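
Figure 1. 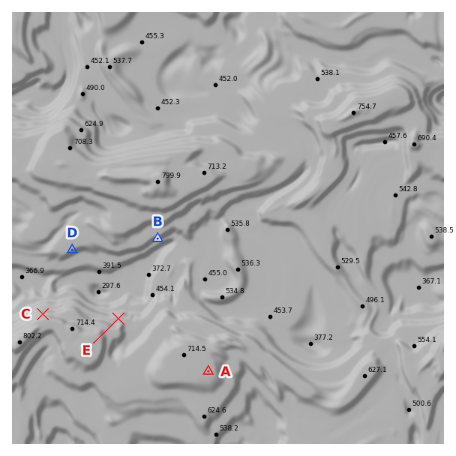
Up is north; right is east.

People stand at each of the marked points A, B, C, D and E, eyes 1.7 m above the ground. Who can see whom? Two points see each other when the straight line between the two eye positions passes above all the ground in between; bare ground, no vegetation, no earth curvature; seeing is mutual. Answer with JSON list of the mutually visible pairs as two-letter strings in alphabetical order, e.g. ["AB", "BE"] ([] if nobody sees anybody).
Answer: ["BC", "BE", "CD", "DE"]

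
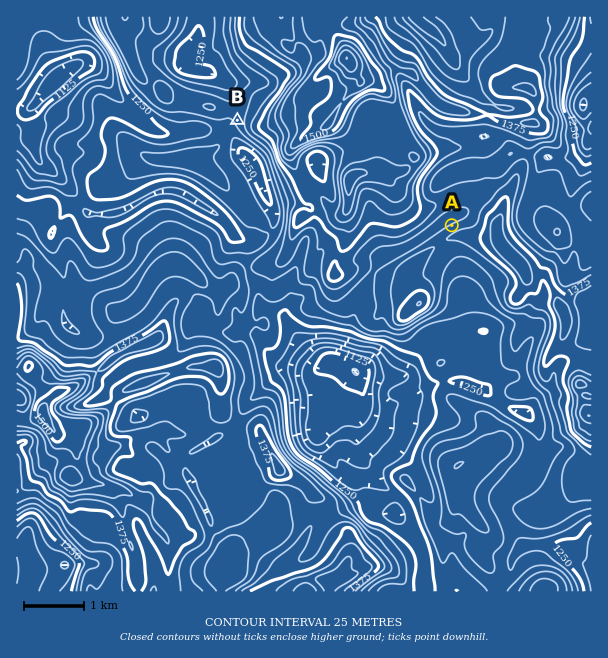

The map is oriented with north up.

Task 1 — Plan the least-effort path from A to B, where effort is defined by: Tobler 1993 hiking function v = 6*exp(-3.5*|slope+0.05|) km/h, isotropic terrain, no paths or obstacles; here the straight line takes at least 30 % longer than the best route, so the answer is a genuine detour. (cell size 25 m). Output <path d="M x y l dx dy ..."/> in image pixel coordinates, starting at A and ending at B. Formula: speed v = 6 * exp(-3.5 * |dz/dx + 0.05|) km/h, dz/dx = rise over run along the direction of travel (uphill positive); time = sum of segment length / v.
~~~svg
<path d="M452 225l-65 0-3-1-42 0-6-3-3-3-4-9-6-6-2-3-9-9-12-6-21-21-7-15-5-5-18-9-6-6-3-6-3-3"/>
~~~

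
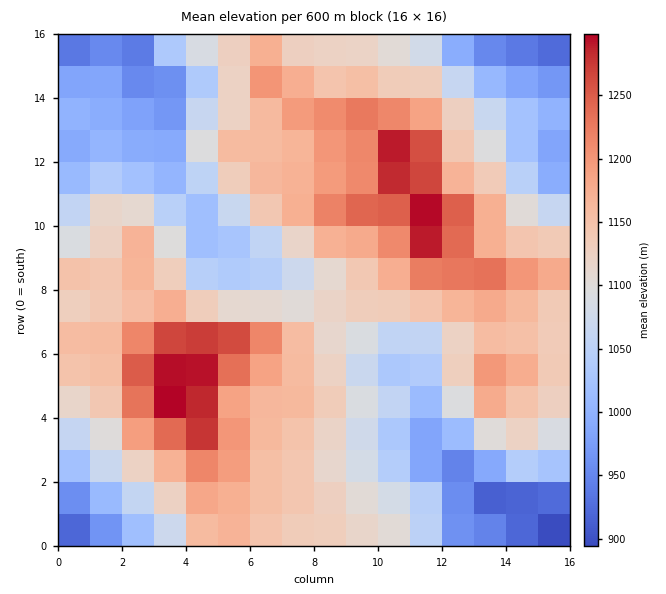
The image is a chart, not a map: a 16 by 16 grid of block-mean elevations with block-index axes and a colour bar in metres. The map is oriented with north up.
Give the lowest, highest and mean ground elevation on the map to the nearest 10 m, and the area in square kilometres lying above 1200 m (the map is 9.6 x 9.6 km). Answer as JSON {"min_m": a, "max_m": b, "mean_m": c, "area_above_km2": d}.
{"min_m": 880, "max_m": 1330, "mean_m": 1110, "area_above_km2": 13.9}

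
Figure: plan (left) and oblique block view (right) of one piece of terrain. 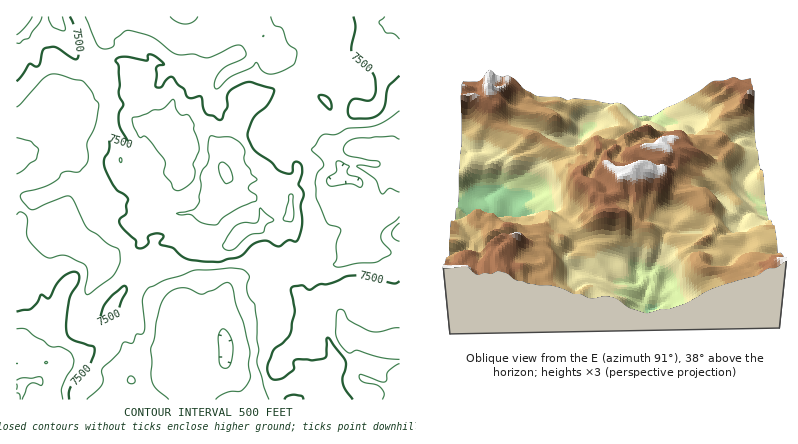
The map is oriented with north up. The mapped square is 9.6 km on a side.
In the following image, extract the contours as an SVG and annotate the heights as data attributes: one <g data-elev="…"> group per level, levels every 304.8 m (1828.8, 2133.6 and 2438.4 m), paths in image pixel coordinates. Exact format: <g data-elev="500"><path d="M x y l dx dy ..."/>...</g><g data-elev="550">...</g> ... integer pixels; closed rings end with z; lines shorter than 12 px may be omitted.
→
<g data-elev="1828.8"><path d="M222 368l-3-6-1-24 2-6 4-3 4 3 2 5 3 13-3 16-4 2z"/></g><g data-elev="2133.6"><path d="M87 400l14-14 2-6-1-8 0-4 16-15 5-9 3-2 6 1 4-9 6 0 2-2 1-6-3-26 2-7 4-5 16-8 30-10 36-2 14 2 5 6-2 14 2 6 6 10 4 44-2 14 12 36"/><path d="M130 384l3 0 2-2-1-4-2-2-3 0-2 4z"/><path d="M400 241l-6-3-2-4 2-6 6-5"/><path d="M400 217l-16 12-3 5 1 8 9 10-1 3-15 7-17 1-18 4-6-1 3-8-1-15 5-13-3-3-10-4-12-24-1-17 1-6 8-12-3-4-10-10 9-12 3-4 11 1 14-7 28-2 10-6 14-9"/><path d="M16 107l26-28 10-5 7 0 23 7 10 11 2 7 4 4 1 3-4 20-8 16 1 16-2 6-6 8-16 0-5 6-7 5-12 5-16 4-4 4 8 12 4 2 32-13 6 0 18 31 10 7 10 9 11 6 1 12-4 10-6 7-20 14-4 1-1-4 3-18-2-7-20-10-16 3-6-3-16-17-1-6 0-12-1-4-6-4-4 3"/><path d="M170 16l8 6 8 2 6-2 6-6"/><path d="M271 16l3 9 8 4 6 15 8 6 1 6-3 8-12 7-12 3-7-2-5-9-2 0-6 5-20 10-14 11-2-2 1-5 5-11 6-5 15-6 5-4 0-4-4-6-8 0-26 12-14-4-16 1-6-3-20-15-24-7-13 8-2 8-9 3-4-2-4-3-11-28"/></g><g data-elev="2438.4"><path d="M63 400l-1-12 11-24 1-4-2-6-10-7-12-1-24-17-10 0"/><path d="M16 380l6-2 10 0 8-1 3 3-1 5-8-2-6 2-6 15"/><path d="M400 364l-12 8-1 8-3 2-24-7-1 3 3 4 14 3 5 3 3 6-2 6"/><path d="M400 328l-20 4-10-1-20-10-8-11-4 0-1 2-1 24 4 8 6 8 4 1 8-3 23 8 19 1"/><path d="M225 250l8 0 17-15 13-3 3-7 7-3 1-2-14-12-1 12-2 2-15 1-8 5-11 16 0 4z"/><path d="M209 224l8 0 6-6 11-8 22-10 0-4-7-6-1-2 2-4 7-4-5-6-2-4-5-8-1-4 1-6-1-5-5-5-9-5-20-1-2 10 1 14-9 16 1 10-2 16-6 8-17 4 16 1 8 7z"/><path d="M288 222l4 0 2-6-1-20-1-2-3 2-1 6-5 16 1 2z"/><path d="M176 190l10-3 8-7 1-8-2-8 6-16-5-18-1-8-5-7-6 0-4-2-4-14-12 10-8 1-8 4-13 4-1 2 2 6 4 10 2 2 4-2 2 1 18 21 1 6-1 10 7 8 2 6z"/><path d="M16 43l4 0 4-3 5-2 11-16 2-6"/><path d="M32 16l-7 12-9 7"/><path d="M48 16l4 11 12 4 1-3-3-12"/><path d="M385 16l-5 5-1 3 7 8 8 2 6 5"/></g>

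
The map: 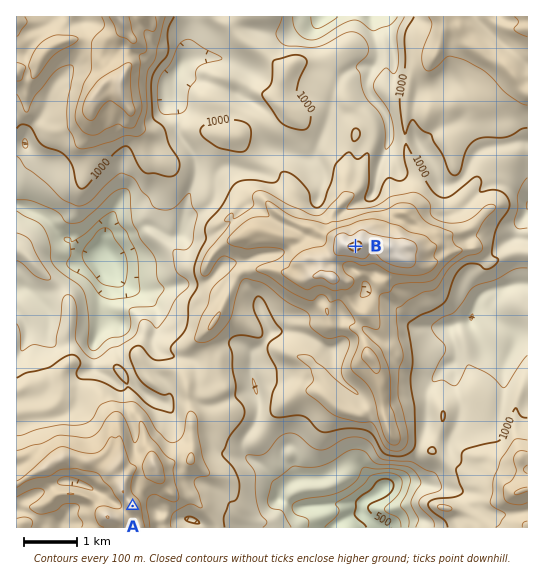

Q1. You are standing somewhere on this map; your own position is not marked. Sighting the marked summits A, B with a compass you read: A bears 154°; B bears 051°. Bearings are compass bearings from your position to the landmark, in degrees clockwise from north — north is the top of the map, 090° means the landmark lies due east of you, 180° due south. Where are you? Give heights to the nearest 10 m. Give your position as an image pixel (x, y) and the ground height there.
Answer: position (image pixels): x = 105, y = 449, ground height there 1310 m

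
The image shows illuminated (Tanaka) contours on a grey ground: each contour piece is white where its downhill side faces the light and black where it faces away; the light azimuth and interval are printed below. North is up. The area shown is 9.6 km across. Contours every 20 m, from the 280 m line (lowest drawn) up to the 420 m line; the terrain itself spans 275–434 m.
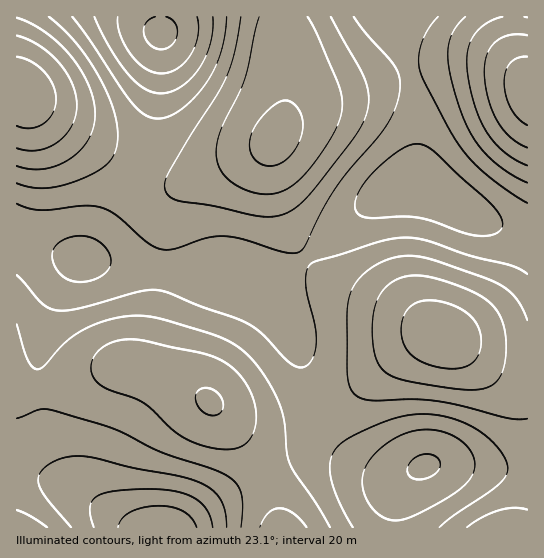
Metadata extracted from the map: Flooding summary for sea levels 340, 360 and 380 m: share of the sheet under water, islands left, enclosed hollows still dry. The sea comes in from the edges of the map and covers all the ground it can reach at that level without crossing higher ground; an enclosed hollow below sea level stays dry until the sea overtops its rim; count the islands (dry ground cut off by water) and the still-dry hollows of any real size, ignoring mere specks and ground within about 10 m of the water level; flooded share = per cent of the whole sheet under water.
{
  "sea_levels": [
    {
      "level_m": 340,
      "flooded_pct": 32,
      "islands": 0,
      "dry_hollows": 0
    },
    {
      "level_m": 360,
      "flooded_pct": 58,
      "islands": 0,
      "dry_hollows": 0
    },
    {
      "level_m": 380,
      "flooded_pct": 79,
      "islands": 2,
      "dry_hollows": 0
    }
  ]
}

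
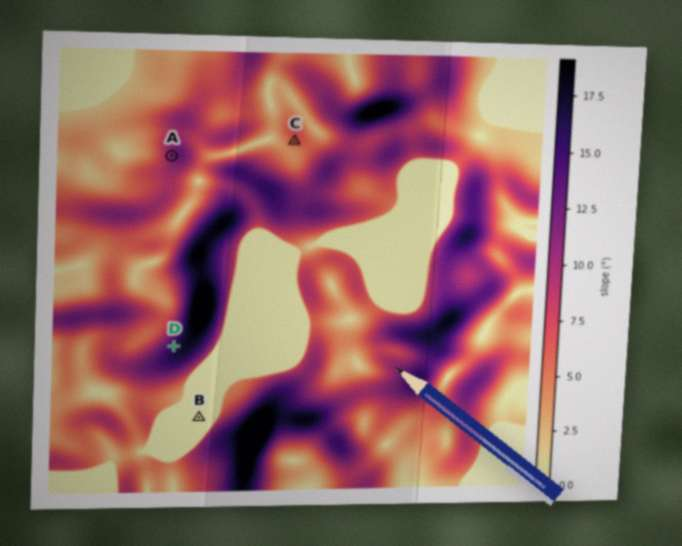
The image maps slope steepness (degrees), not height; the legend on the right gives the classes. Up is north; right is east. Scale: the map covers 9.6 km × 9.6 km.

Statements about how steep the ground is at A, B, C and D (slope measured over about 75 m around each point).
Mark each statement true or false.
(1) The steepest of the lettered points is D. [true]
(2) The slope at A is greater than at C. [true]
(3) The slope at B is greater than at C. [false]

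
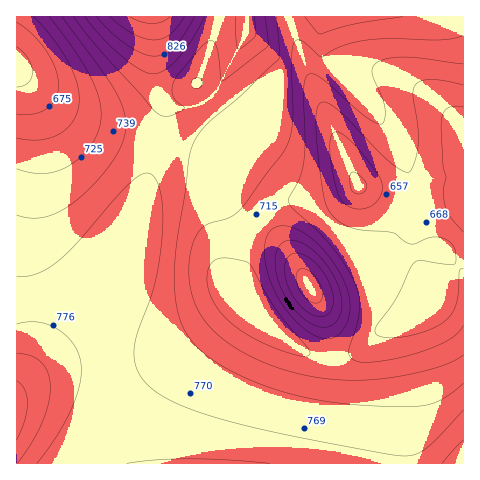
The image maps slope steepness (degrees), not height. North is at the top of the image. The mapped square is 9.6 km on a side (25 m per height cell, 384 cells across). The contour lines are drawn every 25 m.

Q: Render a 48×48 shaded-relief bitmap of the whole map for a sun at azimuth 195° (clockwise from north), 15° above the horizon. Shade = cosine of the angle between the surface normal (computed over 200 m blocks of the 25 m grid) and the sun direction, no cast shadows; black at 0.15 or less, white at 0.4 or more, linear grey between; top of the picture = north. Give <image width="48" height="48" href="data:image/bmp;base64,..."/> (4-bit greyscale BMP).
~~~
<image width="48" height="48" href="data:image/bmp;base64,Qk32BAAAAAAAAHYAAAAoAAAAMAAAADAAAAABAAQAAAAAAIAEAAATCwAAEwsAABAAAAAAAAAAAAAAABEREQAiIiIAMzMzAERERABVVVUAZmZmAHd3dwCIiIgAmZmZAKqqqgC7u7sAzMzMAN3d3QDu7u4A////AFVVZmZmZVVVVVVERERERERERFVVVVVVVVVVZmZmZVVVVVVVRERERERFVVVVVVVVVVVVZmZmZmVVVVVVVVVVVVVVVVVVVVVVVWZmZmZmZmZmVVVVVVVVVVVVVVVVVVVVVWZmZmZmZmZmZlVVVVVVVVVVVVVVVVVVVXdmZmZmZmZmZmVVVVVVVVVVVVVVVVVVVYd3ZmZmZmZmZmZVVVVVVVREREVVVVVVVYh3d2ZmZmZmZmZVVVVURERERERERVVVVZiHd3dmZmZmZmVVVVREQzMzMzNEREVVVZiId3d2ZmZmZmVVVEQzMzMzMzMzNERFVZmIh3d3ZmZmZlVVREMzMzNFVDMzMzRERZmIiHd3dmZmZlVUQzMzM0Z3ZUQzMzNERJmYiHd3d2ZmZVVEMzMzRXmph1VEQzM0RZmIiId3d3ZmZVRDMzNEaKzLmGZVVERERYiIiId3d3dmZVRDM0RWi97bmHZmZVRERYiIiHd3d3dmZVQzNFVove7ah2Z3ZmVVVXd3d3d3d3d2ZURERWeK3u24ZVZ3d2ZlZmd3d3d3d3d2ZURFVneb3tuGREZ3d3dmdmZmZnd3d3d2ZVRVZ3iszKhTIkZ3d3d3d2ZmZmd3d3d2ZVVmeImruoUxEkZmZ3eIh2ZmZmZ3d3d2ZVZniImql1IAAkZmZ3iIh2ZmZmZnd3dmZmZ4iImZdTAAA1ZmZneIdlVWZmZmd3dmZmd4iIiHUxAAJGZmZnd3ZVVVVmZmZmZmZmeIiIh2QgABNWZmZmZmVFVVVWZmZmZmZneIiIdlMQATVVVmZmZUM1VVVVVmZmZmZneIiHdlMhI0VERWZmZUM1VVVVVWZmZmZneIiHdlQzRVQzNFZmZVRFVVVVVVVmZWZneIiHdmVVZUMiNFZmZlVVVVVVVVVVVVZnd4h3d3ZmZUMzRWd3ZmVVVVVVVVVVVVZmd3d3d3d3ZURFZ3d3ZmZlVVVVVVVVVWZmd3d3d3d3ZURXmZh3ZmZlVVVVVVVmZmZmd3d3d3d3ZUV5qqmHZlVUVVVVVmZmZmZmd3d3d3d2VUaKqpiHZmVURFVVZmZmZmZnd3d3d3d2VFeauph3ZmZkRFVVZmZmZ3d3d3d3d3d2VWiruph2ZmZkRFVWZmd3d3d3d3dnd3dlVXmrqYdmZWZ0RFVWZ3d3d4iIh3d2Z3dlVoq7qXZmVmeERFVmd3iIiIh3iId2ZmZVV5q7l2ZlVneERVZneIiIiIdlZ4h3ZmZVaKu6dmVVZ3iVVWZ4iJmZmHZERoiHdmZVaKuoZVVmd4mlZneImZqqmYdlZomId2ZVebqGVVZniJqmZ4iZqqqqqpiIiImYh3ZWiqhmZmd4maqneImqq7u7qqmZiIiZmIZXmoZmd3iZqqqoiZqru7u7uqqZmIiZmYZnmod4iJmqqqqZmqu7zMzLu6qZmIiJmGVoqZmZmaqqqqmaqrvMzMzLu6qZiIh4hkV5qpmqqqqqqZmKq7zMzMzLu6mZiId3ZEV5qqqqqqqpmZiKu7zMzMzLuqmYiHd3VEaJqqqqqqmZmIiA=="/>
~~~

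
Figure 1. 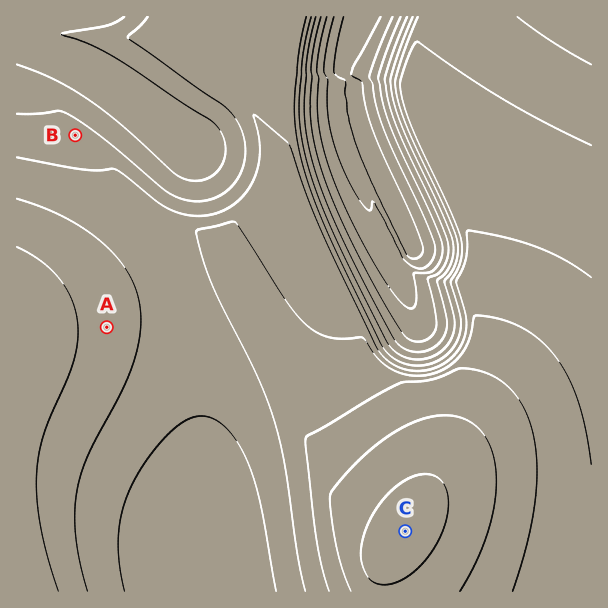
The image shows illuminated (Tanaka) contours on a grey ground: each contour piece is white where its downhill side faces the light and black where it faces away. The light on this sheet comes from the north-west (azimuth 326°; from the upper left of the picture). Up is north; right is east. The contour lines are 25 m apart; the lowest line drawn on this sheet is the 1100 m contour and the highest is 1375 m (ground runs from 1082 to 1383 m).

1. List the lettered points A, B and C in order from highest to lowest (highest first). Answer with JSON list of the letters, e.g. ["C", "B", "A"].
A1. ["C", "A", "B"]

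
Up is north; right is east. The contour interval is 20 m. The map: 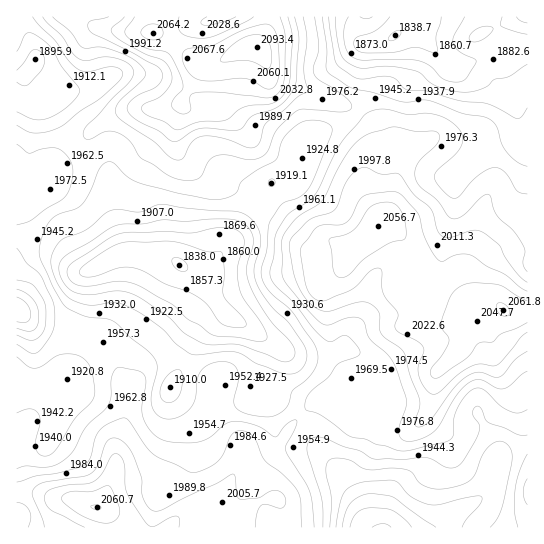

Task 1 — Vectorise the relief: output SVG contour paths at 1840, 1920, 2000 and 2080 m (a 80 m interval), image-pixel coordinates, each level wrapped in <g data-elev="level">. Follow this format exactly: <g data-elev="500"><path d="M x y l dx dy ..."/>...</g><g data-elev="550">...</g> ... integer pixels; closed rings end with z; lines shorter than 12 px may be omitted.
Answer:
<g data-elev="1840"><path d="M372 527l11-3 8 3"/><path d="M182 271l-4-1-4-4-2-5 1-3 6 0 7 5 1 7z"/><path d="M390 41l-2-3 3-4 6-3 4 0 0 3-3 4z"/></g><g data-elev="1920"><path d="M330 527l1-29-5-28 1-7 3-4 7-1 10 1 15 9 7 2 22-2 15 2 6 3 6 8 5 4 10 4 10 0 18-4 9-5 5-6 6-16 5-8 7-7 8-2 5 2 4 5 2 6 0 7-10 48-5 11-7 7"/><path d="M166 402l-4-3-2-4 2-10 8-12 5-3 4 0 3 3 0 5-2 16-6 7z"/><path d="M287 374l-30-10-14-9-8-3-44 2-14-10-18-18-17-12-15-8-13-4-25 3-18-6-9-9-9-16-2-13 3-11 8-11 24-9 19-16 9-4 25 2 18-7 6-1 24 4 48 3 10 3 10 9 5 12 0 12-6 22 1 8 2 8 14 21 19 18 16 26 1 9-4 8-6 6z"/><path d="M270 187l-2-5 2-3 3 0 2 2 0 2-2 3z"/><path d="M527 108l-5 8-5 3-31-16-25-2-36-10-18-1-4-3-7-8-6-2-9-1-18 3-8-1-15-11-4-5-7-45"/><path d="M17 51l9-17 4-1 7 3 14 11 10 19 19 24-2 5-8 10-11 8-10 5-8 2-7-1-17-7"/><path d="M516 17l4 4 7 2"/></g><g data-elev="2000"><path d="M255 527l2-13 4-8 5-2 15 4 3-2 2-7-4-6-4-2-5 0-14 7-20 1-2-4-2-18-2-3-16 9-32 15-22 11-9 2-6-4-5-9-1-20-10-25-9-11-9-4-4 1-4 4-8 22-8 9-7 2-38 6-7 3-4 4-2 4 1 4 9 21 2 9"/><path d="M17 328l10 3 6 0 4-5 2-9-2-10-4-8-7-6-9-4"/><path d="M527 282l-6-5-8-8-8-12-6-12-13-11-7-3-5-1-23 7-9-1-5-6-6-21-17-14-13-20-4-2-16 1-15-7-8 2-9 9-6 10-5 17-4 5-26 11-15 15-4 7 3 24 4 14 7 14 10 11 8 4 6 1 27-8 9-1 8 2 7 6 2 5-1 12 2 7 20 15 4 6 5 20 10 26-1 8-4 13 2 5 6-1 7-5 23-32 13-12 7-4 6-1 15 5 5 0 6-4 10-14 12-8"/><path d="M109 17l-19 4-2 4 1 5 4 4 64 32 4 4 1 4-1 7-4 5-18 8-8 7-4 5 1 5 9 9 21 10 11 9 5 3 5-2 14-9 8-3 32 2 6 0 14-14 21-7 11-8 8-11 3-11 3-41-4-21"/></g><g data-elev="2080"><path d="M266 69l3-1 2-3 0-15-4-11-6-4-10 0-11 4-12 10-8 10 1 2 2 1 19-2 8 1z"/></g>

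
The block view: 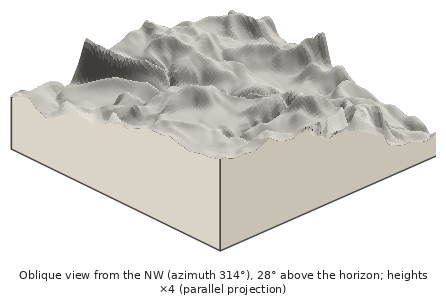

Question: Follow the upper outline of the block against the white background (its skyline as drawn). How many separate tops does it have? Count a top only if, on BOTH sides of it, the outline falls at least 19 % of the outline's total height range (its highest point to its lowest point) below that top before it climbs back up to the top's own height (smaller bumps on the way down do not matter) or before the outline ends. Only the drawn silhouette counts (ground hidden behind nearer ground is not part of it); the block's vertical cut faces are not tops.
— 1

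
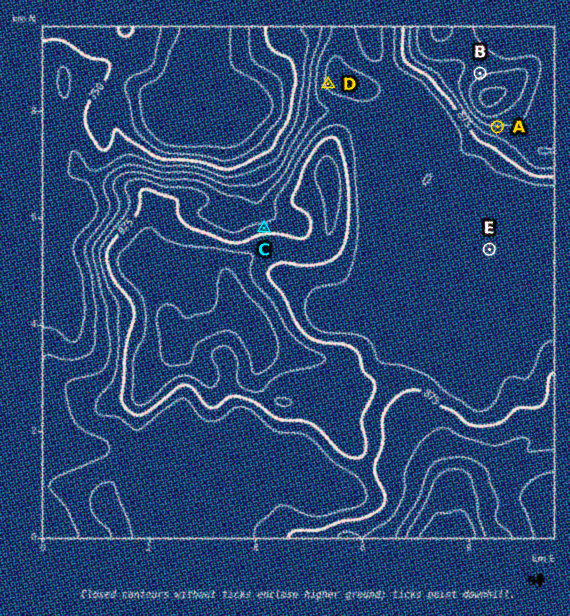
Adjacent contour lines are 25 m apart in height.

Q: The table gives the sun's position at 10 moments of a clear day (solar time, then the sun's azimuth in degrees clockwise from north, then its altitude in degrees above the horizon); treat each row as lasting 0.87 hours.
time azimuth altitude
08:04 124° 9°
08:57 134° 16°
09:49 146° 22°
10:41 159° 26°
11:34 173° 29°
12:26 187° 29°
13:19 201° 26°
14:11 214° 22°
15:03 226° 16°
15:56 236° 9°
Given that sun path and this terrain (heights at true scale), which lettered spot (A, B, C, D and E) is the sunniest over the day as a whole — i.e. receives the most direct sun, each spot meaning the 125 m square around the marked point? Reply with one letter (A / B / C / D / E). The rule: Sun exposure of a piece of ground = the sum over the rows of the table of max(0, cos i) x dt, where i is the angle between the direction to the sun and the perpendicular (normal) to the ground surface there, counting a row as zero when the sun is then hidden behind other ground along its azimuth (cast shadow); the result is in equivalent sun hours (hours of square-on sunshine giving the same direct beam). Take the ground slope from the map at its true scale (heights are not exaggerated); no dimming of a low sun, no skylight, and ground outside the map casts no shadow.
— A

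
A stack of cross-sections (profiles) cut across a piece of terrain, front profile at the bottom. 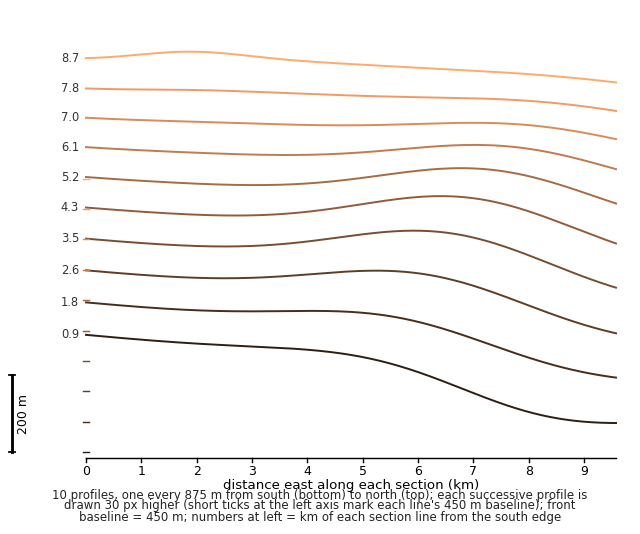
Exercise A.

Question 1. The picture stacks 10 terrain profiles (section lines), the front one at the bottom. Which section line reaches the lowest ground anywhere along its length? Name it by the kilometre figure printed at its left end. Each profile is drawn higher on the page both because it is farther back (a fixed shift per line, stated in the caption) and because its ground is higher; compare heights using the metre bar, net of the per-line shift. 0.9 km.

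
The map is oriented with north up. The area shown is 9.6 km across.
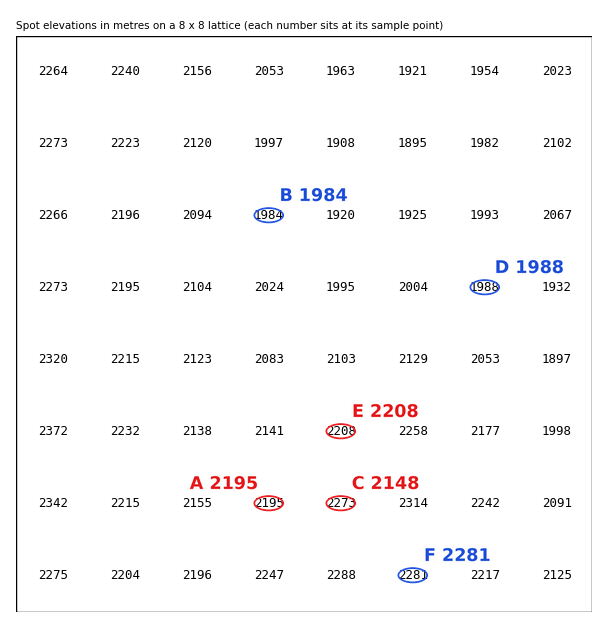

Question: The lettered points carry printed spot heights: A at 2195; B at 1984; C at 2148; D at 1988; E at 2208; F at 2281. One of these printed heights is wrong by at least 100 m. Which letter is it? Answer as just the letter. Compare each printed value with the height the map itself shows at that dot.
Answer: C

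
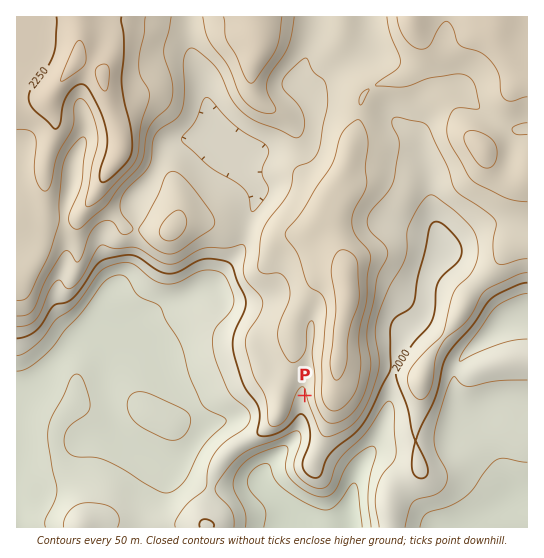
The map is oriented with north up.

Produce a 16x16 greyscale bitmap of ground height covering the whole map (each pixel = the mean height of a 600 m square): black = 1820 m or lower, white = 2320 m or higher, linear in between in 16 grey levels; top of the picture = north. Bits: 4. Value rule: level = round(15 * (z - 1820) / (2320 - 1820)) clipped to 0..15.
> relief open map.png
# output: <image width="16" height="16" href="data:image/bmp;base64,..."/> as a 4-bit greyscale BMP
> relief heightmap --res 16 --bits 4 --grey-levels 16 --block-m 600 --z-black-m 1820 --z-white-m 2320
<image width="16" height="16" href="data:image/bmp;base64,Qk32AAAAAAAAAHYAAAAoAAAAEAAAABAAAAABAAQAAAAAAIAAAAATCwAAEwsAABAAAAAAAAAAAAAAABEREQAiIiIAMzMzAERERABVVVUAZmZmAHd3dwCIiIgAmZmZAKqqqgC7u7sAzMzMAN3d3QDu7u4A////ACNDNEERFDIhIzMjMSQkVCIiIiJENkNTMyIiMjVohFMzIiIiR4mmdEQyIiNXirZmRXMiI0eZtldTlzIzR5rIZnWpdXdom7hlebqYmYirqGaJurmZd4qpiJq6zId3iamJu8zNl3iYqYq63d24ipiZmqve7KismZmqvN3sqbypmsvM"/>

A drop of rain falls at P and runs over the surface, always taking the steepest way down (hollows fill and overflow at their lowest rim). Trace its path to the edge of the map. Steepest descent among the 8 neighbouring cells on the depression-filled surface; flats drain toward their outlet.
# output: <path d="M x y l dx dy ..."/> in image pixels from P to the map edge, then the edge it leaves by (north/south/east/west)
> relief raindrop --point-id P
<path d="M305 395l-3 3 0 24-5 12-3 4-28 28-4 7 0 5 3 3 6 13 4 3 15 14 4 8 1 8"/>
exit: south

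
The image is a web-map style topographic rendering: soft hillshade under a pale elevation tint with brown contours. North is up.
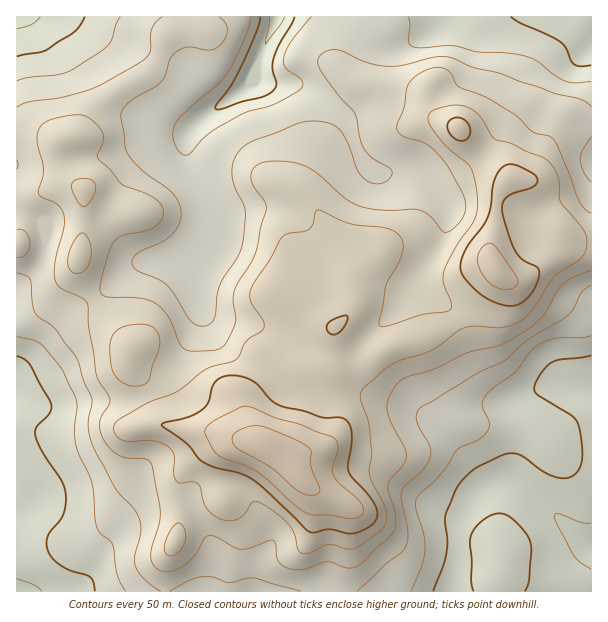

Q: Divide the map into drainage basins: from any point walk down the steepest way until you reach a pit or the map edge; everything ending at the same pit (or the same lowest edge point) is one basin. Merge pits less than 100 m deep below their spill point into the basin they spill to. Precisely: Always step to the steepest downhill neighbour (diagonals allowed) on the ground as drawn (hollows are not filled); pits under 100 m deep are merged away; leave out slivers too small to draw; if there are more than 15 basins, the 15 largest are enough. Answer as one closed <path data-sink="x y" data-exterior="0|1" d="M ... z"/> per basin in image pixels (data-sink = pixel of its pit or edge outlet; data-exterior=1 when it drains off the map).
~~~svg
<path data-sink="276 17" data-exterior="1" d="M362 16l-155 0-1 16-20-1-19 5-15 33-5 5-21 11-24 17-10 9-15 25-12 2-5 5-2 15 6 16 8 8 12 7 0 42-5 23 1 19 22 38 30 37-2 11 3 9 23 22 4 9 2 23 3 4 33 6 17 0 42 10-7-17 0-21 22-20 16-10 29-4 39-2 9-2 27-20 34-9 41-23 31-41-8-15 0-15 4-16 4-30 7-14 6-4-31-27-25-26-18-10-7-6-5-13-14-5-45-6-10-2-7-6-1-12 14-27z"/><path data-sink="591 546" data-exterior="1" d="M573 241l-13 1-6 10-30 26-15 2-11-8-30 42-12 8-30 15-34 9-27 20-9 2-39 2-33 6-27 20-7 8 0 21 4 13 30 22 22 24 11 8 27 12 6 8-1 39-6 28 1 13 248-1 0-348z"/><path data-sink="17 591" data-exterior="1" d="M18 244l-2 1 0 346 326 1 7-41 0-42-5-5-27-12-11-8-22-24-21-16-48-12-17 0-33-6-3-4-2-23-4-9-23-22-3-9 2-11-41-54-11-21-1-15z"/><path data-sink="17 17" data-exterior="1" d="M206 16l-190 1 1 227 2-1 3-22 8-20 8-7 19-8 19-1-12-11-3-6-3-10 2-15 5-5 12-2 15-25 10-9 17-12 28-16 9-9 11-29 19-5 20 1z"/><path data-sink="591 17" data-exterior="1" d="M591 16l-228 0-1 23-14 27 0 9 3 5 9 5 30 6 21 1 14 5 5 13 7 6 18 10 25 26 30 26 14 2 4-2 8-10 17-37 8-10 31-1z"/>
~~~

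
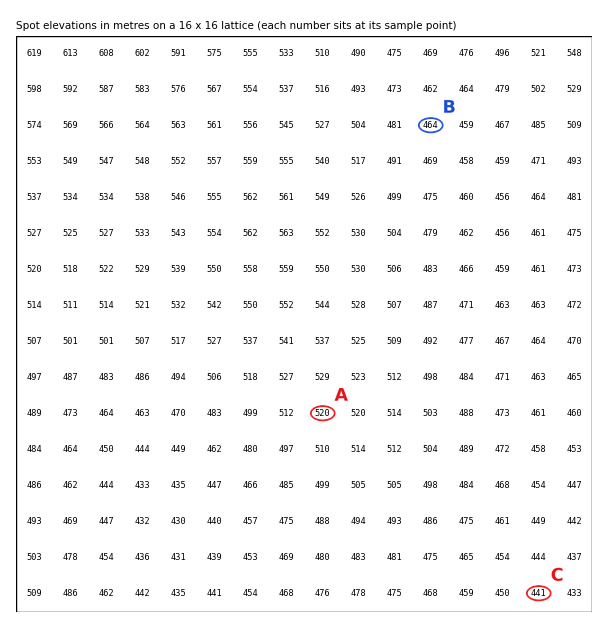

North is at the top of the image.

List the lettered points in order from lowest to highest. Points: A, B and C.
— C B A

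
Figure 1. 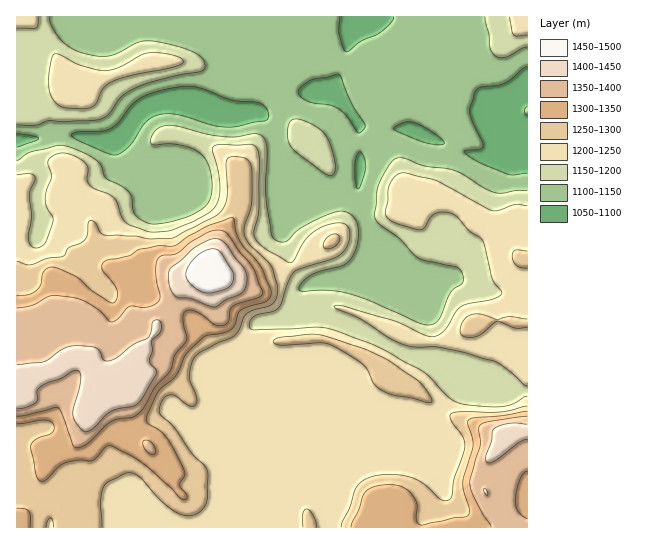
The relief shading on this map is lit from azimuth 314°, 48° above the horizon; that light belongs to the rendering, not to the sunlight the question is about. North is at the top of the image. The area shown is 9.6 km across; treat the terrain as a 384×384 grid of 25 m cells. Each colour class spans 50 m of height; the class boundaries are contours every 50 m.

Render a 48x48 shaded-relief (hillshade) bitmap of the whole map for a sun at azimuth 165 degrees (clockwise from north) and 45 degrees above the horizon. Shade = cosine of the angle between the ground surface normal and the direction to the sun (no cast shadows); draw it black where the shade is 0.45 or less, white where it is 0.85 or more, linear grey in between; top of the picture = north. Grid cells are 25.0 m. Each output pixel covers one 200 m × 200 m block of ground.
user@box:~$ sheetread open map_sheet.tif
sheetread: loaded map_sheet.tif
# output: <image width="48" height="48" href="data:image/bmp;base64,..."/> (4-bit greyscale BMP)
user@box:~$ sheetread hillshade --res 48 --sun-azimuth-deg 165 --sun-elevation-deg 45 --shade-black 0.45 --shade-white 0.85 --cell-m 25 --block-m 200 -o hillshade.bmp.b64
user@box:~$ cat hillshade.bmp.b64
<image width="48" height="48" href="data:image/bmp;base64,Qk32BAAAAAAAAHYAAAAoAAAAMAAAADAAAAABAAQAAAAAAIAEAAATCwAAEwsAABAAAAAAAAAAAAAAABEREQAiIiIAMzMzAERERABVVVUAZmZmAHd3dwCIiIgAmZmZAKqqqgC7u7sAzMzMAN3d3QDu7u4A////AIq6qrqqqqq83LqqqpmZmWR5qqqXVYvKmXm6mqqqqqvN3LqqqZmZmXVpqqqXZoq6qXm7maqqqrvMy7qpmZmZmYZomZmHeJu6qprMqau7uru6qqqpmZmZmZdFZ3d4iIqqqprNuqvLu8y6qqqpmaqZmZhURFZ4hmirupm93LzMzNy6maqqmqqZqZmGZmeJhUe7u6mb3tzM3cuoiJqqqqqqqpmZmZmZljWszKmIre3My6mIiZqqqqqqqqmZmqqqqFWL3ah3m+/bqXd4mZqqqqqqqqqqqqqqqod4vNy5mt/9unZ5qqqpqqqqqqqqqqqqqnQRNf/8mb3/7riauqqpmZqqqqqqqru7liAAAN7tl4re7+y7uqqqmZqqqpqqvMy5dCEQAKvMuHmszv/bqqqqmaqqqpmrzMuXZ3eIdqrNyYiJq+/8qaqqqZqpqqmry6h3iaqqupmry5h3iK3tqqqpqpmZmqqqqGVoqru7y2Znq6l2eJvN26mZqqqqq7uoVFebvMzMund2aIiHeKvO7cuqq8zMy7l0R6zMzdzLuqmXZneIiJu83v/aiImaqGVGm8uZrNy7qqqpiJmIiJqqvf/7dUMzRVeaqXVVaLu7qpqqqqmGd3iqzd7u25dmeKupZERVVXiZmVaJmYdmVUas3t3//+uqqqh1RWeHZUVnd0RXd2Z4Zmet7u///9yXdmVWaImYdlZ3iHZnd3iaiZmrzd7tury4Zmd4maqph4iaq4d3d4mqmZiIq7uqh5vdy6qZmqu7qZqqvHVFZ4mZmYdUaJh2ZonO/+y6qrzMy6qaqnZEeId3iGQhJGdUNGeL7/26qrzMy6qZmZh3iIh2ZSEAADVUVmZnnN27u7u7u7qZmKqYeJmGQgAAAAR4mYZURpq7zcu6qqqZmaqpiZmXUzIQAAOcyphUI0ibzdy6qqqYiKqqmZiZh3ZUEAOcypmGVFaImru7uqmHeKqqqYiImZmIZDSLuqqZiIiHeJq7qYdlVqqZqYdmeaqZl2aKqqqqqqmXeJmZh3d2RIqZqqhmeaqqmXeKu6qqu6qXVnZmZ3d3VWiZmpiImrqqqoh4q7q7u6qYVVVFZ3d3dkVmZVZ4m8zMy5dnm7u8uqqpdlZmZ4iZmERDIkaIeL3dynQ0equ7qaqph2eIiaqqqqmHZ5q6h4q7l0ISWJmpiKqpiImaq6qqvO7d3e7cp1ZmVURER4h2aJqqqqqrupqqu8zN7/7tuXVVZ4iYiJdmeJqqu7u7qZqqqpq8zd3d26iImqu7u5h4mZqqu7u6maqqqZmqu7vN7ty7u7zN3KmZmaqqq7uqqqqqqZmZqqq87//t3MuqqqqqqqqZmqqqq7u7qpmImIiave//7amHiKu7uqmZmZmaq7vMy6mYdlVWeavMupmYiZq7u6mZiImZmqu83KqYZVVURWZmeJqqqpqruqmZmIiImZqs7runZ4iHVURWeaqqqqmqqqmZmZmZmZmazsyoiZmZh3eJmaqqqqmqqqqZmZmZmZmZrNyomqqqmYmaqZqqqqmaqqqpmZmaqqqamg=="/>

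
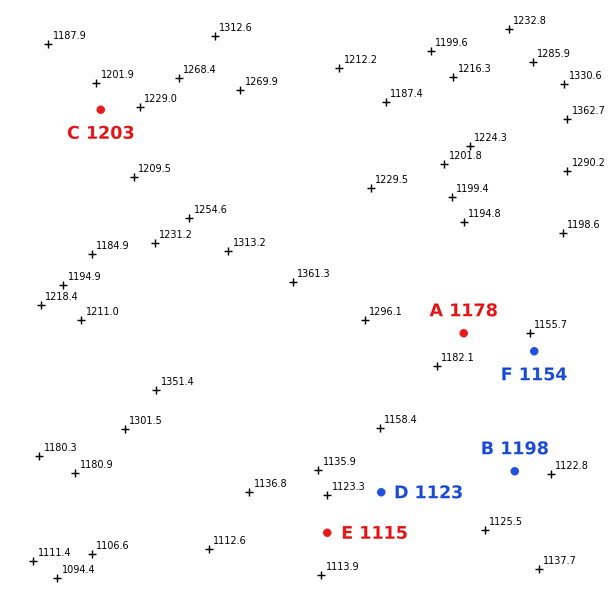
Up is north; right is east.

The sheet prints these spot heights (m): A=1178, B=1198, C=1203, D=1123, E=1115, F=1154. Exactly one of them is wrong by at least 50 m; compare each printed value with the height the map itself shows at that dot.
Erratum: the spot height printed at B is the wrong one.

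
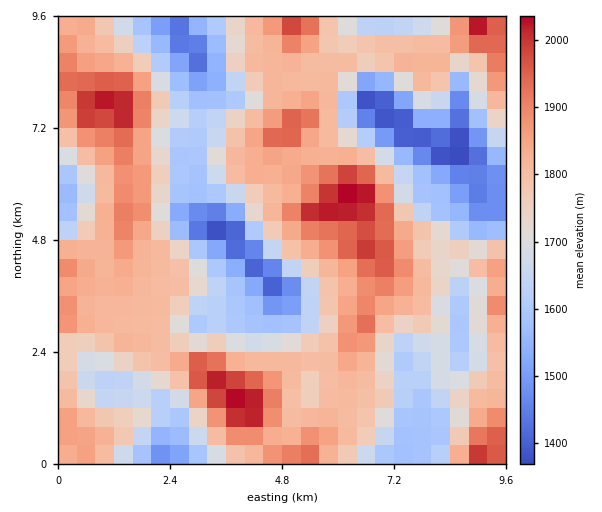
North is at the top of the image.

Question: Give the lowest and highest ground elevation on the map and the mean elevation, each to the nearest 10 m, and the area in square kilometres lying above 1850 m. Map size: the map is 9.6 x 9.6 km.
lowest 1360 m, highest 2040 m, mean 1740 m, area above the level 18.7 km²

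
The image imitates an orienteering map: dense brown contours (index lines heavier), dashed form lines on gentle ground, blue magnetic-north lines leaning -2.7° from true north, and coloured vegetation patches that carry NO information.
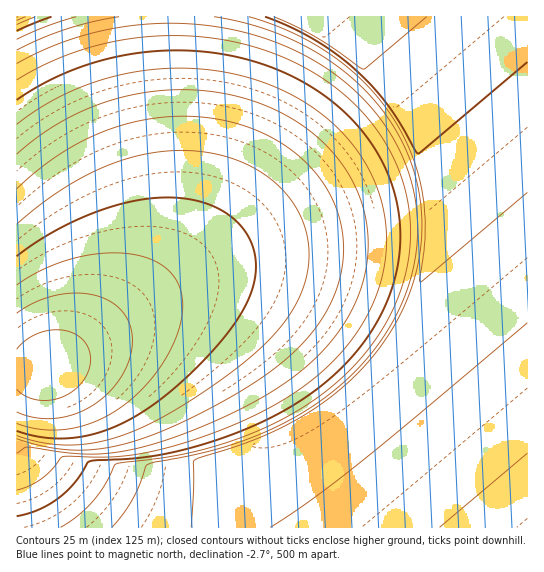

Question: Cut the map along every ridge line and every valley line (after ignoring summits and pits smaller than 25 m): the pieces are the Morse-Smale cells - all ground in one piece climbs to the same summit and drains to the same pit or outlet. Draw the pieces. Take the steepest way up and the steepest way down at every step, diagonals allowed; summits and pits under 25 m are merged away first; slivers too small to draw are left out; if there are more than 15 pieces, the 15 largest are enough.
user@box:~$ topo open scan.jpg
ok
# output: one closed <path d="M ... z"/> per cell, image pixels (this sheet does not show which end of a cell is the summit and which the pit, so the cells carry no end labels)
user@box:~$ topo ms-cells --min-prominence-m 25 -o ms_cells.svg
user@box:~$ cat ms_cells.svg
<path d="M325 16l-157 1 7 177-3 28-5 21-11 23-12 17-51 52-34 26-13 8-30 2 1 157 210 0 5-25 13-33 6-20 51-26 39-27 32-31 27-36 20-43 9-37 2-51-4-24-12-37-20-37-19-26z"/><path d="M527 16l-202 1 56 65 28 44 12 29 8 34 0 61-6 29-11 28-12 23-27 36-23 23-21 18-36 22-31 14-11 7-22 63 0 15 299-1z"/><path d="M167 16l-151 1 1 354 29-2 31-21 26-23 34-34 19-25 8-16 8-28 3-28z"/>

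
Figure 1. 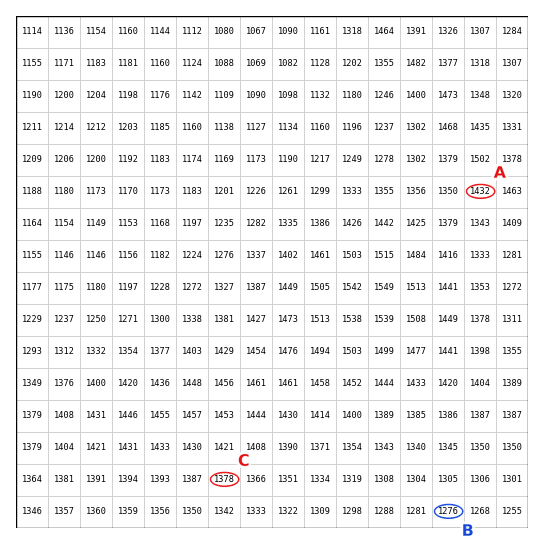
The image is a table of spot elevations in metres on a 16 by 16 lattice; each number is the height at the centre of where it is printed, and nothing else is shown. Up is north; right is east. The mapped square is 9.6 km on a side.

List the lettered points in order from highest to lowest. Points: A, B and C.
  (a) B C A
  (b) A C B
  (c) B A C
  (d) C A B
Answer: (b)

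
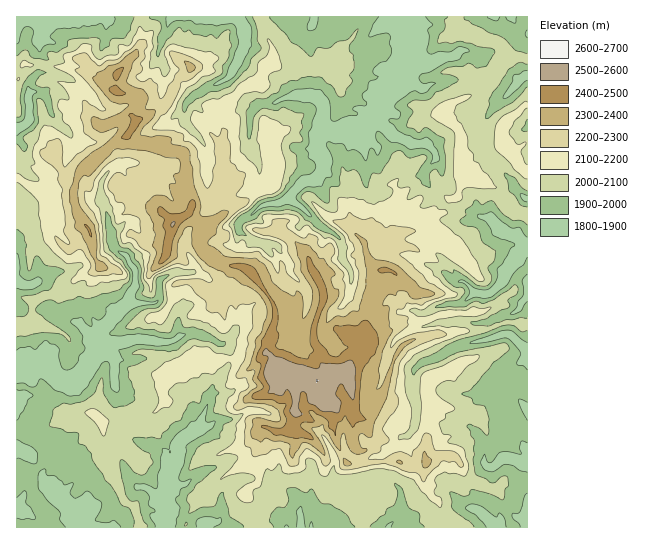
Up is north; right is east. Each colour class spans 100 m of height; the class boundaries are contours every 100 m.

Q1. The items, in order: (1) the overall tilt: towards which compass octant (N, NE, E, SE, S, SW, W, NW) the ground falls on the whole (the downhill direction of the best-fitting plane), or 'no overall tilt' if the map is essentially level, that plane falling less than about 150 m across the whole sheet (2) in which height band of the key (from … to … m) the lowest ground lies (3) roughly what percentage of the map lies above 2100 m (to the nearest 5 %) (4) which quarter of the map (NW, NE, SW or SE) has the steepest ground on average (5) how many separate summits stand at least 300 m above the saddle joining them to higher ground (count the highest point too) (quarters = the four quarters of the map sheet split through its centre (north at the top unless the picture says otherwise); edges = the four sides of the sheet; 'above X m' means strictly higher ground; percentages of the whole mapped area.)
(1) On the whole the map has no overall tilt.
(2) Between 1800 and 1900 m: that is the band holding the lowest ground.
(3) About 40 % of the map lies above 2100 m.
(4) The north-west quarter is the steepest part of the map.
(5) There is 1 summit with 300 m or more of prominence.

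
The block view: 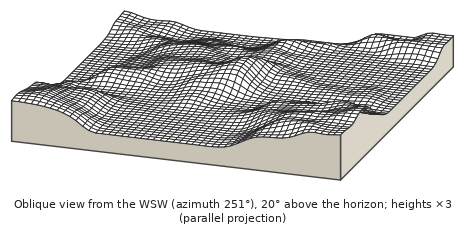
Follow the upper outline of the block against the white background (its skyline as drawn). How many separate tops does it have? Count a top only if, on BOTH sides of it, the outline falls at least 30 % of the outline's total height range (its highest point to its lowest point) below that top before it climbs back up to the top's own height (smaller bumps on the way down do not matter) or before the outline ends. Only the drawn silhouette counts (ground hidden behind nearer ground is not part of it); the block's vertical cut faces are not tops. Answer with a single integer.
1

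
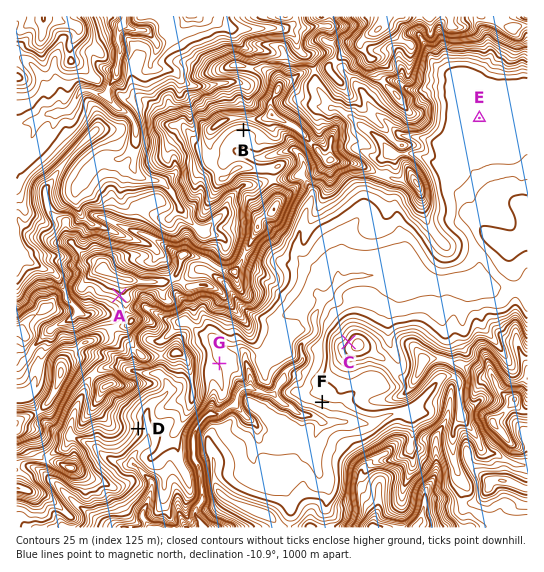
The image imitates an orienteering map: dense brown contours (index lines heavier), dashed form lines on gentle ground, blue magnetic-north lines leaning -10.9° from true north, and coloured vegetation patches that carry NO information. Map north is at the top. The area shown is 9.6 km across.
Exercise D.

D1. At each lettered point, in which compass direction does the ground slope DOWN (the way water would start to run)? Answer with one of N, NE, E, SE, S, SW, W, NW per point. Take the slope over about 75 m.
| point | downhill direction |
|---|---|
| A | SW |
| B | S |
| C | NW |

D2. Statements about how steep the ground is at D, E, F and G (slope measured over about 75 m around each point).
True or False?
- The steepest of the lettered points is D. True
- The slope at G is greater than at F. False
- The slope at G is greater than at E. True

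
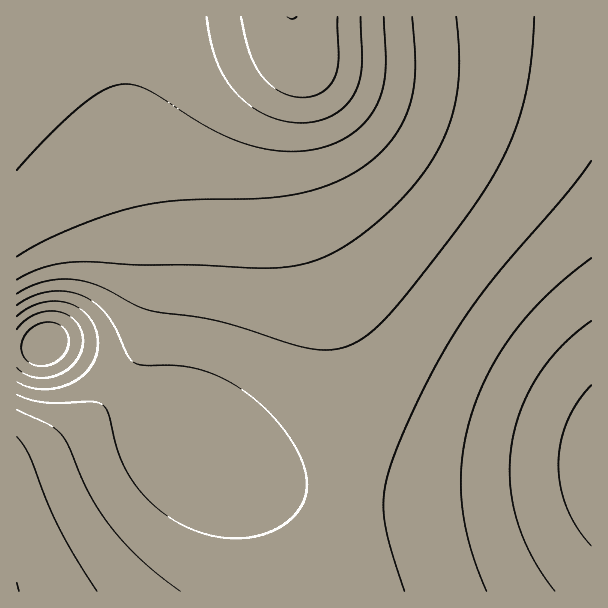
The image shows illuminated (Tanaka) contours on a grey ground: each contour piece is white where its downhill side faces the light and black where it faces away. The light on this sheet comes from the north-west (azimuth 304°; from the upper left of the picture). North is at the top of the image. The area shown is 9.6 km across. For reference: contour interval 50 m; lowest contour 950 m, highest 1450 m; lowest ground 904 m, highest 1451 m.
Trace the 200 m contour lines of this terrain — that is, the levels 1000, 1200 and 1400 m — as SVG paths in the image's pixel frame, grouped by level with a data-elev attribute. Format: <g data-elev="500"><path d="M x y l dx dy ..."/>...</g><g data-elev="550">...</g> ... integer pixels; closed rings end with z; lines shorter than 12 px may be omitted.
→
<g data-elev="1000"><path d="M555 591l-23-34-15-36-7-36 0-20 1-18 9-36 8-18 9-16 24-31 30-25"/><path d="M17 329l7-8 11-6 10-4 12 0 11 4 8 6 5 9 2 11-2 10-4 9-8 8-10 7-12 3-12-1-11-3-7-6"/></g><g data-elev="1200"><path d="M97 591l-36-60-14-28-17-47-13-19"/><path d="M17 280l13-8 15-5 32-5 61 3 60 0 57 3 29-1 30-6 28-13 30-22 29-26 23-27 17-29 11-27 6-30 1-31-3-39"/></g><g data-elev="1400"><path d="M241 17l9 36 11 22 9 10 10 7 11 4 12 1 11-1 9-4 7-7 5-8 4-18-1-42"/></g>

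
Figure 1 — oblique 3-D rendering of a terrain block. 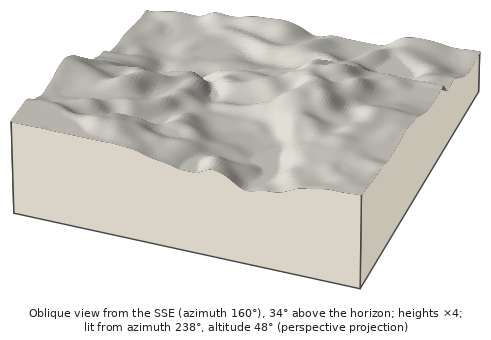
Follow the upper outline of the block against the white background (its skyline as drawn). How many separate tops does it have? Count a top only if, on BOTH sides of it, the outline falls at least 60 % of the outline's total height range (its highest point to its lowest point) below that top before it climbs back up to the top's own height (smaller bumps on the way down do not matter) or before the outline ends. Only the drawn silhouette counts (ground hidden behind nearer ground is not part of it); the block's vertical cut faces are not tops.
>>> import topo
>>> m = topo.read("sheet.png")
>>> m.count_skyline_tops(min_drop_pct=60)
0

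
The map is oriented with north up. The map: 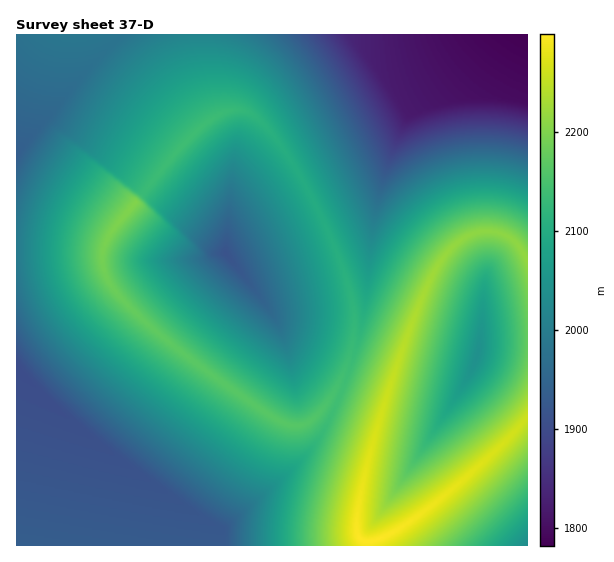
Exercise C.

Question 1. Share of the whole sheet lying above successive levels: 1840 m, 95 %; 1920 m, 88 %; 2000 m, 67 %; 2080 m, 43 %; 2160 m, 17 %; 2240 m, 4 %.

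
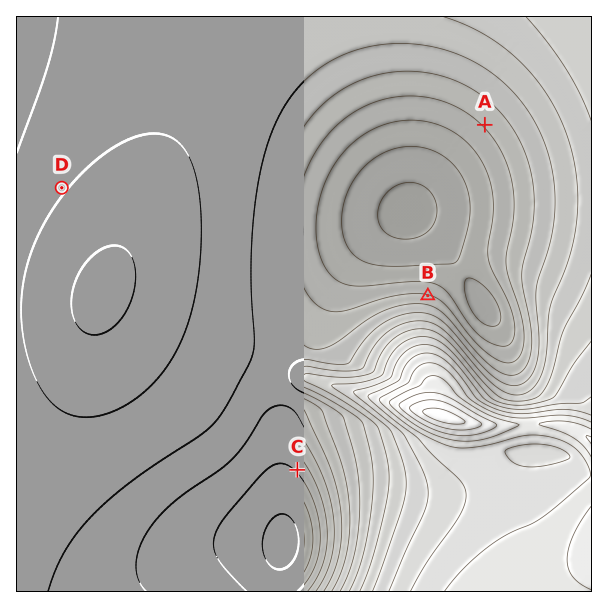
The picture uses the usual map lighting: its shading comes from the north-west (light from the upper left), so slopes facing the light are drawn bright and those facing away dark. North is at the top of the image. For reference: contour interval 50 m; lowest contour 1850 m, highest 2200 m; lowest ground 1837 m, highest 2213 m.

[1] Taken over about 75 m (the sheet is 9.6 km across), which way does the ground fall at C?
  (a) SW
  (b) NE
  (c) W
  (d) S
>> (a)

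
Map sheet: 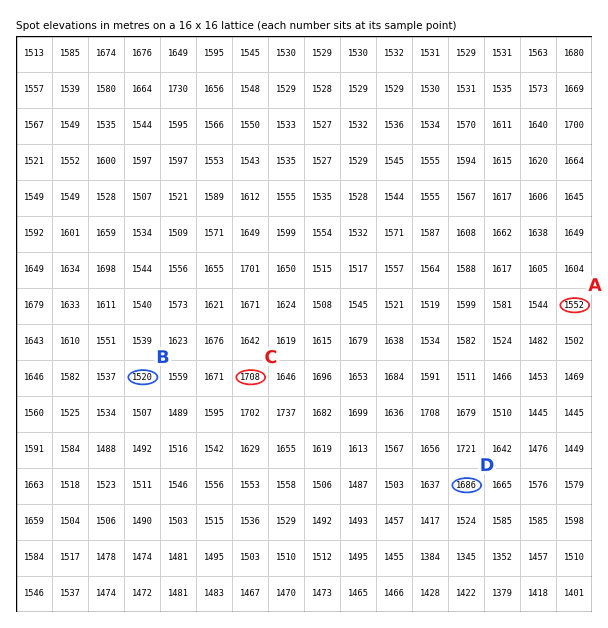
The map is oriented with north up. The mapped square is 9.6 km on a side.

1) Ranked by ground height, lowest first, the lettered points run B A D C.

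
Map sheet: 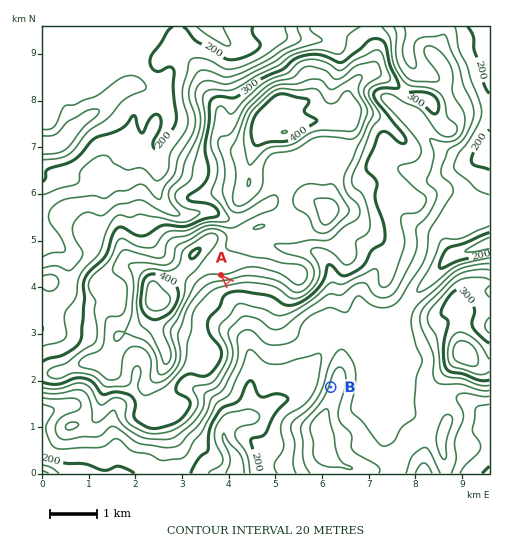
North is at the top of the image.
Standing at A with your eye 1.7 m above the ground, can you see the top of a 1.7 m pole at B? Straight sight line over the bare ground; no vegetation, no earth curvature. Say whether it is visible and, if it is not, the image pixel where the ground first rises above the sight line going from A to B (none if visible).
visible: true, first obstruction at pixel None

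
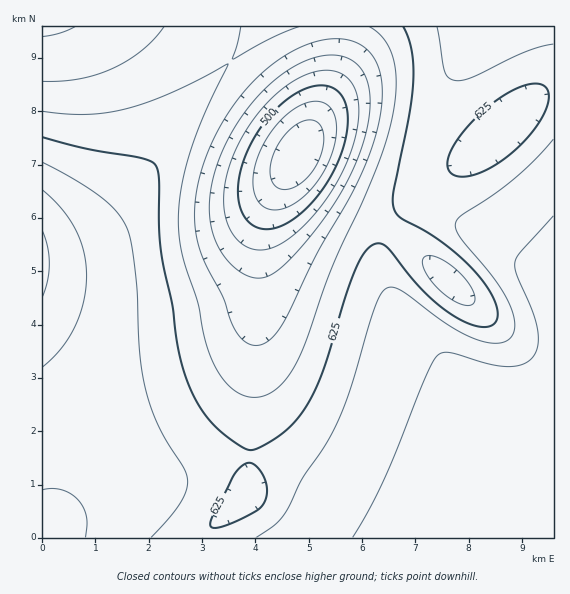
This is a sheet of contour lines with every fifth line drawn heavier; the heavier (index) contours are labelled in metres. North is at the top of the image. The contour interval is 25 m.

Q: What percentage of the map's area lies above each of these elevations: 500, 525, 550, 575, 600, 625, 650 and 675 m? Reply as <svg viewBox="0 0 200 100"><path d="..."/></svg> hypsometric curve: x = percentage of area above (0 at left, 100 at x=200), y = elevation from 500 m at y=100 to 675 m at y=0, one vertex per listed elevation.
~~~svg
<svg viewBox="0 0 200 100"><path d="M192 100l-4-14-6-15-13-14-22-14-31-14-40-15-48-14"/></svg>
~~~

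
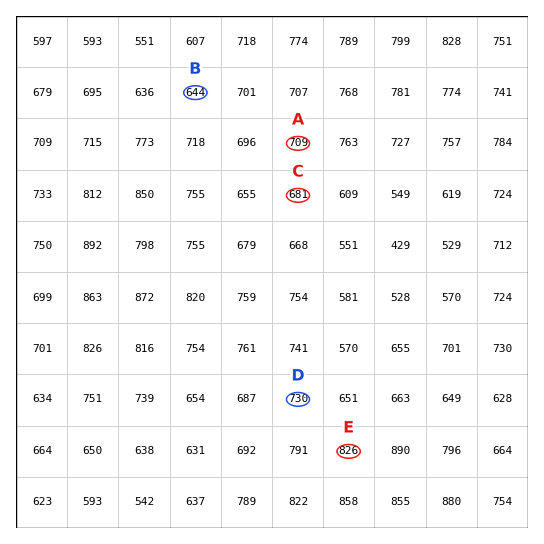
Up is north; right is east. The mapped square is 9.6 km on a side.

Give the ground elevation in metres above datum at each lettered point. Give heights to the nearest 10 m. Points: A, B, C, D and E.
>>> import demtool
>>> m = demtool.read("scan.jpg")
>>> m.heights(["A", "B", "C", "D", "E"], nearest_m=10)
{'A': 710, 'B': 640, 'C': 680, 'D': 730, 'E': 830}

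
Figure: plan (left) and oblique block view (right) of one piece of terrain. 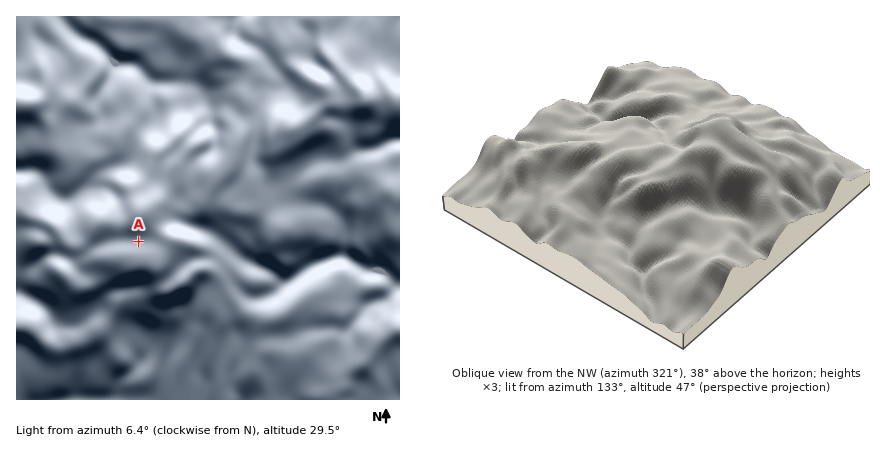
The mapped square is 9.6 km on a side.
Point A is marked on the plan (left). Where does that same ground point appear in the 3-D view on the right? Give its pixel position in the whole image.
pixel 722 144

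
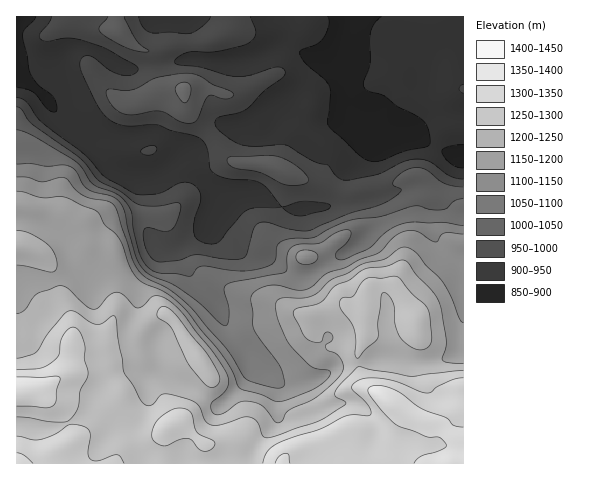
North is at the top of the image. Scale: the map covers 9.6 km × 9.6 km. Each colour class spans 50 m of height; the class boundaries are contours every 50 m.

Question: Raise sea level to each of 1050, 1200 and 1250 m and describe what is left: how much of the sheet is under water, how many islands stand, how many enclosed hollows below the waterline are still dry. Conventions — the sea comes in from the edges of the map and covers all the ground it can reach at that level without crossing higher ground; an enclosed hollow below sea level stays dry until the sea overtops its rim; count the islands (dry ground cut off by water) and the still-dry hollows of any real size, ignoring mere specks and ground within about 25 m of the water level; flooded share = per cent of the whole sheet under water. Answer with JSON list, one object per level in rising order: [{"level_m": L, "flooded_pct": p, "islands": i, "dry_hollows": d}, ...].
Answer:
[{"level_m": 1050, "flooded_pct": 46, "islands": 0, "dry_hollows": 0}, {"level_m": 1200, "flooded_pct": 60, "islands": 0, "dry_hollows": 0}, {"level_m": 1250, "flooded_pct": 68, "islands": 0, "dry_hollows": 0}]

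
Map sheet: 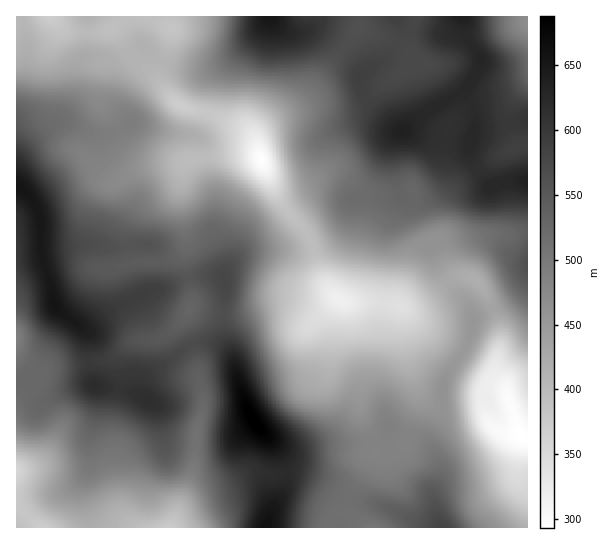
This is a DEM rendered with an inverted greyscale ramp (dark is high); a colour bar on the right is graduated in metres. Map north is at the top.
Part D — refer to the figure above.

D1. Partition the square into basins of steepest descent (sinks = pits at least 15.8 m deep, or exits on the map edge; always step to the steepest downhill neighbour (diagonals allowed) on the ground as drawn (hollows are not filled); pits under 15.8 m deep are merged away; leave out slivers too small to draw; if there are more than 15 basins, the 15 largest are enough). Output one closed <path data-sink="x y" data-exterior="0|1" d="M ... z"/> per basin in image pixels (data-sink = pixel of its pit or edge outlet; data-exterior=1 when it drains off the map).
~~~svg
<path data-sink="261 159" data-exterior="0" d="M270 16l-10 15-19 20-18 13-14 5-16 0-22-4-13-5-15-13-2 1-16 11-9 8-1 6-3 26 5 10 10 9 2 6-20 11-14 0-29-12-11 0-16 10-18 20-5 13 0 20 13 9 11 22 1 40 8 22 4 24 10 12 15 10 9 2 19-15 15-8 22-11 19-4 27-12 29-1 5 3 5-12 15-15 8-3 24-1 19-5 40-23 16-19 8-2 20-2 14-7 3-5-3-39 4-9 5-6-36-32-5-14 1-16-2-6-13-14-19-13-10-5-31 0-7-4z"/><path data-sink="521 435" data-exterior="0" d="M527 279l-8 12-9 8-37 19-4 21-26 46 0 26-12 27 3 15-8-9-7-4-21-7-9-6-7 10-15 7-42 1-23 6-9 0-22-11 12 21 4 18-2 8-14 26-4 14 260 1z"/><path data-sink="339 301" data-exterior="0" d="M394 165l1 20-5 7-12 5-20 2-8 2-16 19-40 23-19 5-24 1-8 3-11 10-8 13 0 58 11 29 2 17 10 28 10 19 14 14 14 8 17 3 23-6 42-1 15-7 7-10 9 6 21 7 14 11-2-13 12-27 0-26 26-46 4-14 0-10-8-14-16-16-12-19-5-16 0-8-11-28 0-7 12-9-12 5-10 0-5-3-7-10z"/><path data-sink="169 527" data-exterior="1" d="M211 343l-18 1-40 27-9 10-1 16-21-8-26-2 1 20-8 27 0 33-6 19 0 13 6 29 178-1 4-14 14-26 0-18-9-22-19-21-10-19-16-52-12-10z"/><path data-sink="17 471" data-exterior="1" d="M65 315l-1 6-24 45-13 13-11 3 1 146 71-1-5-28 0-13 6-19 0-33 7-19 1-25-5-8-4-17 0-30-9-10z"/><path data-sink="171 29" data-exterior="0" d="M269 16l-180 0-2 2 0 33-10 15-1 27-12 21-9 8 11 1 29 12 18-2 16-10-17-24 4-32 9-8 18-12 15 13 13 5 22 4 21-1 9-4 18-13 19-20z"/><path data-sink="190 309" data-exterior="0" d="M218 276l-29 1-27 12-19 4-33 16-20 16-8 2 6 8 0 30 5 20 34 6 16 6 0-12 2-7 8-7 40-27 24 0 6 4 8 9 1-3-8-21 1-50-3-6z"/><path data-sink="527 18" data-exterior="1" d="M527 16l-64 1 2 5 2 15 14 21-4 15-12 16 0 5 10 19 0 14-6 18 0 10 10 18 14 14 14-6 21 0z"/><path data-sink="50 17" data-exterior="1" d="M87 16l-71 1 1 148 7-16 17-17 18-13 14-20 3-6 1-27 10-15z"/><path data-sink="17 337" data-exterior="1" d="M18 187l-2 0 0 194 6 0 12-8 6-7 24-45 0-6-11-12-4-24-8-22 0-30-4-18-8-14z"/>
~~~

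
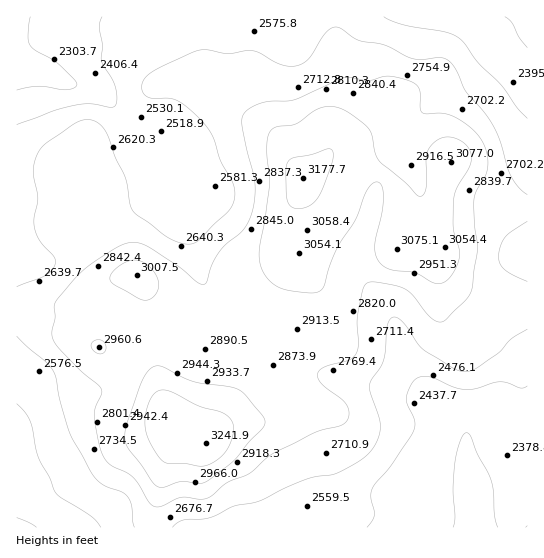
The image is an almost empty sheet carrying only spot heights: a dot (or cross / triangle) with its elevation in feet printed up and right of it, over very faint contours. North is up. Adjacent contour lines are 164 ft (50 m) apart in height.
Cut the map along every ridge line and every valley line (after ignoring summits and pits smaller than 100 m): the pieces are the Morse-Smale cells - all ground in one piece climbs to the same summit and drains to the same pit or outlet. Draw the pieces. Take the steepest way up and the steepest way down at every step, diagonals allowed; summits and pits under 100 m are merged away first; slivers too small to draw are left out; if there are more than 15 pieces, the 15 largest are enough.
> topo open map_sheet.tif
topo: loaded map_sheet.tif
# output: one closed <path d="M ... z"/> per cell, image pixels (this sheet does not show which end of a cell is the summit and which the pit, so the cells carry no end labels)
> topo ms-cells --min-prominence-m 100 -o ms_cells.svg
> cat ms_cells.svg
<path d="M335 16l-319 1 0 285 19 1 18 4 20-2 9-4 29-21 16-5 11 1 6 9 4 29 8 25 1 36 10 42 14 14 25 13 7-7 23-46 8-22 19-30 13-28 15-48-3-32 5-22 8-20 2-11 22-20 7-11 3-24 10-33 0-13-9-36z"/><path d="M335 156l-8 1-24 21-2 11-8 20-5 22 3 32-18 55-10 21-16 24-11 28-25 50-4 3-5-1-23-13 0 5-11 22-7 20-9 40 0 10 375 1 1-225-45-6-22-9-8-5-10-12-3-14-6-14-36 5 2-42-4-16-7-11-12-8-16-4z"/><path d="M527 16l-191 1 0 24 9 36 0 13-10 33-3 24-7 11 5-2 9 1 22 10 16 4 12 8 7 11 4 16-2 42 35-6 0-13 7-19 5-33 6-14 36 24 18 16 10 4 13-1z"/><path d="M135 275l-8 0-16 5-29 21-9 4-20 2-18-4-19 0 1 225 135-1 0-10 9-40 7-20 11-22 0-5-10-9-4-8-8-38-1-36-8-25-3-24-4-11z"/><path d="M451 163l-6 14-5 33-7 19 0 13 7 15 3 14 10 12 21 12 40 8 13 0 1-96-13 0-10-4-18-16z"/>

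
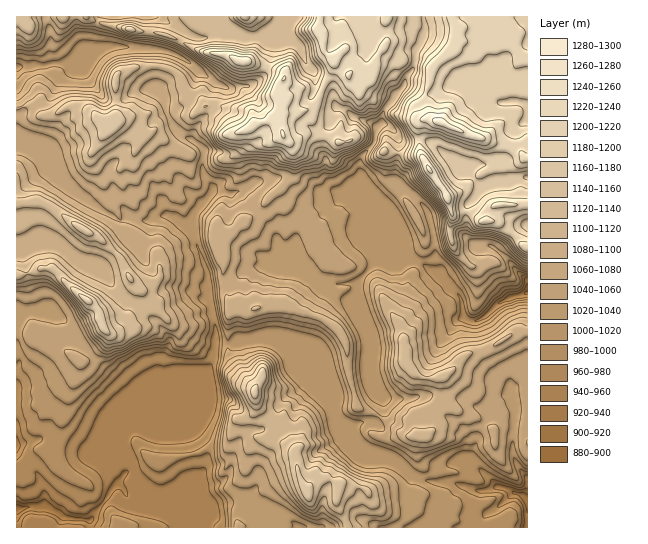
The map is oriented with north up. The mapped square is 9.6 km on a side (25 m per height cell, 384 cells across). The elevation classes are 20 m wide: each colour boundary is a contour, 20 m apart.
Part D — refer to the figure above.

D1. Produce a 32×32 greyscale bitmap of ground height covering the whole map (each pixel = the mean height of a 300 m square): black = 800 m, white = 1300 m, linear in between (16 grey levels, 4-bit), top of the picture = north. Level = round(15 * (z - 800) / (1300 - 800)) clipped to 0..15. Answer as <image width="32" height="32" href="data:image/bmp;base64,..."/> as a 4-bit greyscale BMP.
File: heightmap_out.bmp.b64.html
<image width="32" height="32" href="data:image/bmp;base64,Qk12AgAAAAAAAHYAAAAoAAAAIAAAACAAAAABAAQAAAAAAAACAAATCwAAEwsAABAAAAAAAAAAAAAAABEREQAiIiIAMzMzAERERABVVVUAZmZmAHd3dwCIiIgAmZmZAKqqqgC7u7sAzMzMAN3d3QDu7u4A////AERERWVVVVd3d4iYh3ZmZmVDRVRURVVWd3mqqZh3ZmVUVVVVRVVVZ3eKuqqYdmZVRFVmVUVVVWeIm6qYd2ZmZmZVZVVVZVVoiJqYdmZ3dmd3VWVVVVVVaJmql2Z4mYd4d1ZmVVVVVWmZmZdneJmYiHdmZlVVVVVYqph2eHeJmYd3ZndlVVVVWLqXZnd3iJmId2Z3dlVVVVmrhmZ3eJmpiHdneId2VVVXiXZmh3mpiZiId4iKqHd2VmdmZ4d4qHiJmHd3m6qYh2d3d3iHeZh2Z4l3eLuqmYdpmYiIdnmYdmVnh4q6mph2eJmId3eIh2Z3VJmqmZqYdniId3d3d3ZmiHaaqZmpmHaId3d3d2ZmaJmImZmamIh3mId3d3dmZ4qIm5mauYiHZ5iId4d2ZniKq7uZqpiId3eIiIh3dmZ3nM3LqpiIiHd3d4iId2ZniM28zJiIiYiId3iIiId2eIvsu7uIiJmZiIiJmZqZh4mt27vMh4mqmpmYm7vNu6mqvczMzIiJq6qpiL3d7czLmbzd7cyJmru6mZms3e3Lupre7tzLiZqpqZiaqszdy7y6zdzMu3h3eamImZms3czNyqzMzMxnd3ipmZibzNy83duszMzMd3d3eIiKzdu7vd3cu93MzJmHd3iZqqqqqs3dzLvN3MypmZmamaqquqrd3My7zdzM"/>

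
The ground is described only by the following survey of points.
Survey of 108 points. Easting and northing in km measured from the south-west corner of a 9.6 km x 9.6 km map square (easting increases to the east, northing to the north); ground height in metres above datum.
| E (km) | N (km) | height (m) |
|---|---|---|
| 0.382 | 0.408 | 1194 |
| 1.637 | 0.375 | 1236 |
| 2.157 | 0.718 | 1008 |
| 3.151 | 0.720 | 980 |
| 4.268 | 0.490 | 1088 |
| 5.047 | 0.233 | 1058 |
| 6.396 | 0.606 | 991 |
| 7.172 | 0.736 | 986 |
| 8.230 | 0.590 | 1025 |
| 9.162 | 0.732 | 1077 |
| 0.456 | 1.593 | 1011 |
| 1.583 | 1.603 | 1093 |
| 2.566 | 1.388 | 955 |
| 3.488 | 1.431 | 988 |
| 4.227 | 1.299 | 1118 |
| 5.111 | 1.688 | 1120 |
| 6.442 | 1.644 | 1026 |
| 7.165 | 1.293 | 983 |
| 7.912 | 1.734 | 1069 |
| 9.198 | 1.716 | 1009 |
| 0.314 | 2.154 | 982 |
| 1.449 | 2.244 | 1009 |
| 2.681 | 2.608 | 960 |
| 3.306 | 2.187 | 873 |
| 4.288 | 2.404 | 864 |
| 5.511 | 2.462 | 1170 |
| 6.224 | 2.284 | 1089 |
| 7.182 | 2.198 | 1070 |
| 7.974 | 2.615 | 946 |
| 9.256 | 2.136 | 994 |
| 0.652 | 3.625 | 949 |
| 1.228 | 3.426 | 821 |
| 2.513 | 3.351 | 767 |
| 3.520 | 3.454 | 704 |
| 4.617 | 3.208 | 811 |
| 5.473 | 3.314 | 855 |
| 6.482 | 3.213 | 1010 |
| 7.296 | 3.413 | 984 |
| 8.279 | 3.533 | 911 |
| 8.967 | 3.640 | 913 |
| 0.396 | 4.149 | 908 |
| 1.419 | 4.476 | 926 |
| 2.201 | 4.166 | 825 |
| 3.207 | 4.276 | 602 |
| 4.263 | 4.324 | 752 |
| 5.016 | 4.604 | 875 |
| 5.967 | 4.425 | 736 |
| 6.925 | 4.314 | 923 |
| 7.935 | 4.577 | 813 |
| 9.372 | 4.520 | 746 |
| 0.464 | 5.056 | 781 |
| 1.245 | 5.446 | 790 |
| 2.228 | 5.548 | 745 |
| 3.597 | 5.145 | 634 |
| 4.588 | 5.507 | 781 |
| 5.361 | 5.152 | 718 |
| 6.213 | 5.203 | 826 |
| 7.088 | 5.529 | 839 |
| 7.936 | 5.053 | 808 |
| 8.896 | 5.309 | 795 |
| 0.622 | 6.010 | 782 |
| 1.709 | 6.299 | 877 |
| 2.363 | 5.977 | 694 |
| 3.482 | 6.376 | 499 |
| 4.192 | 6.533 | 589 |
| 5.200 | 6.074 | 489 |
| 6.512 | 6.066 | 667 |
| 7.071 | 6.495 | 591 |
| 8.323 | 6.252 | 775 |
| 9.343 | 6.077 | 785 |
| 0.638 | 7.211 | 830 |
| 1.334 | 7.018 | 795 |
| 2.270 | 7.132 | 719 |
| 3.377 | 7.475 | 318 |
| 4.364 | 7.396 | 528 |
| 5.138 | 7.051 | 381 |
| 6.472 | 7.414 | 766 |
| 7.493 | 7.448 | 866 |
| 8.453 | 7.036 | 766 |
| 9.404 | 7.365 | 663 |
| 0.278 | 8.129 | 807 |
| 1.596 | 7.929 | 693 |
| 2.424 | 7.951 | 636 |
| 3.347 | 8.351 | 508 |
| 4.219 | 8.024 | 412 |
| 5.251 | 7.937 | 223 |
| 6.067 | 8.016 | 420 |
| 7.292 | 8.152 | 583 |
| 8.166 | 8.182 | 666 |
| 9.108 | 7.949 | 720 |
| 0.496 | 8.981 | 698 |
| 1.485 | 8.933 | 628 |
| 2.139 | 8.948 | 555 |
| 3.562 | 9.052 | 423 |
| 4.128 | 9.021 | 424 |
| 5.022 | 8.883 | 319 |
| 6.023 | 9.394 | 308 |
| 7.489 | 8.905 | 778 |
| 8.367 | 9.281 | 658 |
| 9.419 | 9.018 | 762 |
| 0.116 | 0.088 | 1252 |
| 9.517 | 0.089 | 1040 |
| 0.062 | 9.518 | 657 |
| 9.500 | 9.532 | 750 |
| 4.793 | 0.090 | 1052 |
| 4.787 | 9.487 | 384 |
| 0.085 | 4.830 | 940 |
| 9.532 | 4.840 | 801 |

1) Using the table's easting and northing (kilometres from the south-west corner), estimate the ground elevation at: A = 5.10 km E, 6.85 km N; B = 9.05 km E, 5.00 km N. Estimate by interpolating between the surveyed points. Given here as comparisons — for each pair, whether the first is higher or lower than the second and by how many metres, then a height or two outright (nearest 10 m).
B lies higher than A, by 260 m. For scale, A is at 480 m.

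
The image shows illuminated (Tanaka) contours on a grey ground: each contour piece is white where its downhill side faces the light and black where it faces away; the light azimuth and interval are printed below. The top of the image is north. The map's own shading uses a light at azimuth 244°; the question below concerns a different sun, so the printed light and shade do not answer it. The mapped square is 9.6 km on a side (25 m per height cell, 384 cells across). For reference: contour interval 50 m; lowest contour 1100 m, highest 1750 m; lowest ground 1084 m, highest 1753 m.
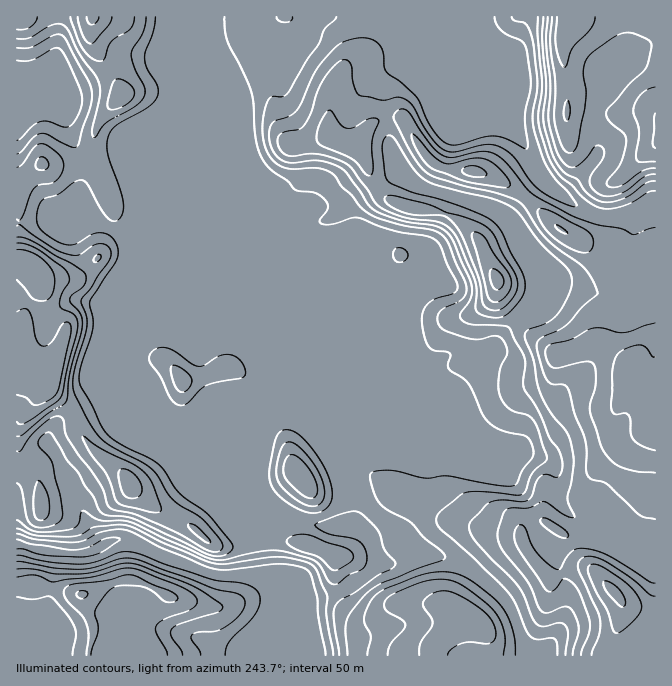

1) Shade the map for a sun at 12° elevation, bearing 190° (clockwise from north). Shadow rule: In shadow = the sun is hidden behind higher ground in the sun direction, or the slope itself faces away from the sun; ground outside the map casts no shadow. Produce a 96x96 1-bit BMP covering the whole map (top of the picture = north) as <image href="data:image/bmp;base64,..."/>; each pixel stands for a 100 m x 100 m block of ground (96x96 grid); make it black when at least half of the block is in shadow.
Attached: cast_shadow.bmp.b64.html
<image width="96" height="96" href="data:image/bmp;base64,Qk2+BAAAAAAAAD4AAAAoAAAAYAAAAGAAAAABAAEAAAAAAIAEAAATCwAAEwsAAAIAAAAAAAAA////AAAAAAAAAAAAAAAAAAAAAAAAAAGAAAAAAAAAAAAAAAGAAAAAAAAAAAAAAAAAAAAAAAAAAAAAAAAAAAAAAACAAAAAAAAAAAAAAAPAAAAAAAAAAAAAAAfAAAAAAAAAAAAAAB+AAAAAAAADAAAAAD+AAAAAAAD/4AA/wH+AAA8B8Af/4AAf//8AAD///B//4AAP//8AAH//////wAAH//wAAP/////4AAAD//gAA//////wAAAB//AAB/7////AAAAAP8AAD/7///8AAAPgAgAAD/x8//gHgD/wAAAAB/gAP+APgP/gAAAAB/gAAYAfAH/AAAAAM+AAAAA/ABwAAAAA8IAAAAD/AAAAAAAf4AAAAAH+AAAAAAB/wAAAAAP+AAAAAAP+AAAAAAP8AAAAAA/8AAAAAAf4AAAAAB/8AAAAAD/wAAYAcH/4AAAAAH+AAA4B8P//AAAAAP8AAB4B8H//AAAAA/4AAD4A4AB7AAAAB/4AAH4AAAAAAAAAD/wAAHwAAAAAAAAAH/wAAPwAAAAAAAAAH/gAAPwAAAAAAAAAP/gAAPgAAAAAAAAAP/AAAHgAAAAAAAAAH+AAADAAAAAAAAAAHgAAAAAAAAAAAAAAYAAAAAAAAAAAAAAAQAAAAAAAAAAAAAAAQAAAAAAAAAAAAAAAAAAAAAAAAAAAAAAAAABgAAAAAAAAAAAAAADwAAAAAAAAAAAAAAHgAAAAAAAAAAAAAAPjgAAAAAAAAAAAAAPhAAAAAAAAAAAAAAGAAAAAAAABwAAAAAAAAAAAAAAD4BgAAAAAAAAAAAADwAABwAAAAAAAAAABwAAB4AAAAAAAAAAAgAAB4AAAAAAAAOAAAAAB4AAAAAAAAfAAAAAAAAAAAAAAAOAAAAAAAAAAAAAAAEAAAAAAAAAAAAAAAAAgAAAAAAAAAAAAAADwAAAPwAAAAAAAAADwAAAfwAAAAAAAAAHwAAD/+AAAAAAAAAHwAAD//gAAAAAAAADwAAD//gAAAAAAAAHgAAD/3gAAAAAAAAfgDgD/jAAAAAAAAA/gPwB/gAAAAAAAAB/A/wB/AAAAAAAAAH+B/gB+AAAAAAAAD/8D/AA+AAAAAAAAf/4H+AAAAAAAAAAB/4AH8AAAAAAAAAAB/gAP4AAAAAAAAAAA+AA/gAAAAAAAAAAAAAD/AAAAAAAAAAAAAH/8AACAAAAAAAAAAf/4AACOAAAAAAAAA//4AAC/AAAAAAAAB//wAAC/AAAAAAAAD//wAAA/AAAAAAAAD//wAAA/AAAAAIAAH//gAAAeAAAAAYAAH//gAAAeAAAAAIAAP//AAAAEAAAAAAAAf//AAAAAAAAAAAAAf4+AAAAAAAAAAAAAfgIAAAAAAAAAAAAAfgAAAAAAACAAAAAAPAAAAAAAACAAAAAAOAAAAAAAAAAAAAAAEAAAAAAAAAAAAAAAAAAAAAAAAAAAAAAAAAAAAAAAAAAAAAAAAAAAAAAAAAAAAAAAAAAAAAAAAAAAAAAAAAAAAAAAAAAAAAAAAAAAAAAAAAAAAAAAAAAAAAA="/>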